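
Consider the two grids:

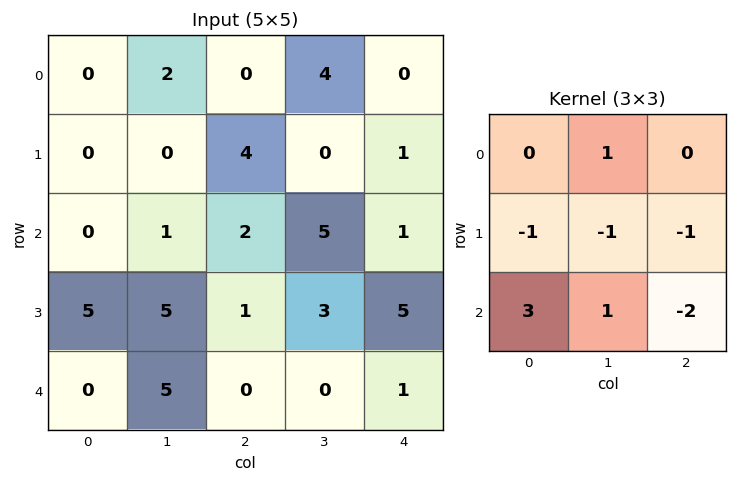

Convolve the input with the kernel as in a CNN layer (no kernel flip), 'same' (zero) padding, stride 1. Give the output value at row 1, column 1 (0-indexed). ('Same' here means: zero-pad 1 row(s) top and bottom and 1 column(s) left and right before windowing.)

The receptive field on the zero-padded input at this output position is [0 2 0 / 0 0 4 / 0 1 2]. Elementwise product with the kernel and sum: 2·1 + 0·-1 + 0·-1 + 4·-1 + 0·3 + 1·1 + 2·-2.

-5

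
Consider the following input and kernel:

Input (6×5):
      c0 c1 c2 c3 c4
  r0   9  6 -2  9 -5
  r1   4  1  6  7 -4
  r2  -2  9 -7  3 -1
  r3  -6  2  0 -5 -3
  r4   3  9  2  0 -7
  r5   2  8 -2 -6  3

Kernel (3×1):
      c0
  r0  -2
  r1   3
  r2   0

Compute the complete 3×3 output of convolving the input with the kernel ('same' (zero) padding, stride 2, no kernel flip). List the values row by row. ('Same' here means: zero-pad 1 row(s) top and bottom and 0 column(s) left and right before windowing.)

27 -6 -15
-14 -33 5
21 6 -15

Output[0,0]: The receptive field on the zero-padded input at this output position is [0 / 9 / 4]. Elementwise product with the kernel and sum: 0·-2 + 9·3.
Output[0,1]: The receptive field on the zero-padded input at this output position is [0 / -2 / 6]. Elementwise product with the kernel and sum: 0·-2 + -2·3.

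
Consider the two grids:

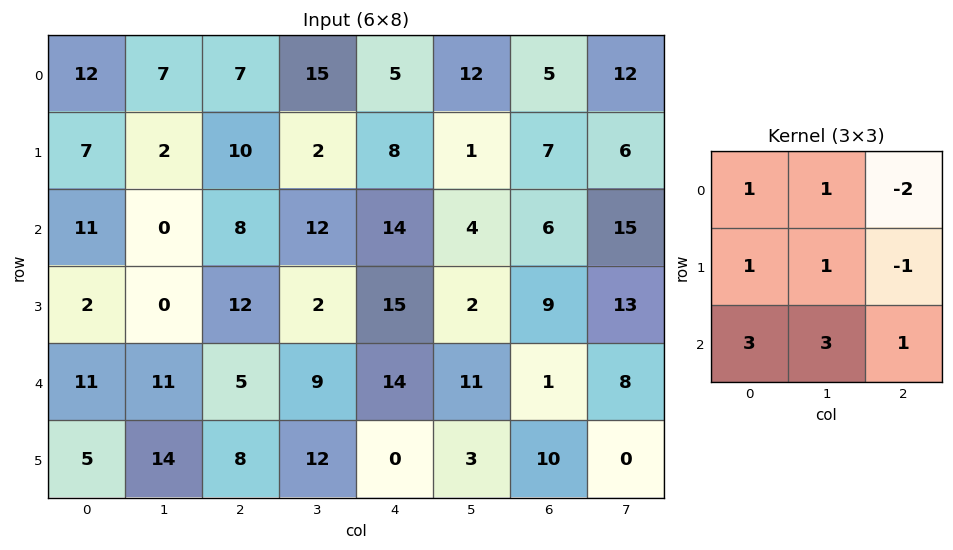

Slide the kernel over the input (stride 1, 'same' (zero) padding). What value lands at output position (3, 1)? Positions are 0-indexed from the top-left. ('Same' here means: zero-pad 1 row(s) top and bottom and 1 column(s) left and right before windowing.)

The receptive field on the zero-padded input at this output position is [11 0 8 / 2 0 12 / 11 11 5]. Elementwise product with the kernel and sum: 11·1 + 0·1 + 8·-2 + 2·1 + 0·1 + 12·-1 + 11·3 + 11·3 + 5·1.

56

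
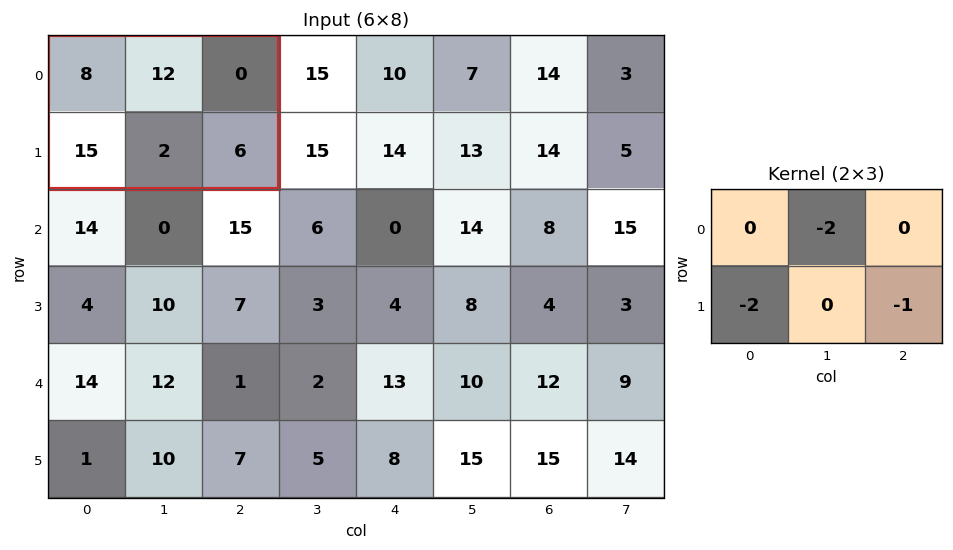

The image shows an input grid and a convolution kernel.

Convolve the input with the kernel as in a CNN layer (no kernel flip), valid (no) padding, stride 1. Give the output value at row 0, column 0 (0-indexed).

-60

The receptive field on the input at this output position is [8 12 0 / 15 2 6]. Elementwise product with the kernel and sum: 12·-2 + 15·-2 + 6·-1.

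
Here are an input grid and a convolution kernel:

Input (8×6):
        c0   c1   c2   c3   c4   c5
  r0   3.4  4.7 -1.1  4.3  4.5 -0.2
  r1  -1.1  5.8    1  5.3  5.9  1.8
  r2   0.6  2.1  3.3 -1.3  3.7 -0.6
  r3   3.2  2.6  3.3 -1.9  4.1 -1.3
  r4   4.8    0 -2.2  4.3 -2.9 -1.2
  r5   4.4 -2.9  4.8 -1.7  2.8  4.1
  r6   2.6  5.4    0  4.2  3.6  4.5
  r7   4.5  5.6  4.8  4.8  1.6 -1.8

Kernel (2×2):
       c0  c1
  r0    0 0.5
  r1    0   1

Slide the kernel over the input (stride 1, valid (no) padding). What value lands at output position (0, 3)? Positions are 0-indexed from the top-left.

8.15

The receptive field on the input at this output position is [4.3 4.5 / 5.3 5.9]. Elementwise product with the kernel and sum: 4.5·0.5 + 5.9·1.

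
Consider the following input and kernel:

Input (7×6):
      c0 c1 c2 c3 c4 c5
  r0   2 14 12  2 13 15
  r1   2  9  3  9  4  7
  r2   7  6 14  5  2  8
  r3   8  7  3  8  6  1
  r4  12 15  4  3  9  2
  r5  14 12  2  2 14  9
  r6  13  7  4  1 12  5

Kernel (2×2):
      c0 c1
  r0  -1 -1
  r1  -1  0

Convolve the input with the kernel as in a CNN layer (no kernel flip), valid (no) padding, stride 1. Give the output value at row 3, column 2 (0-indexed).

-15

The receptive field on the input at this output position is [3 8 / 4 3]. Elementwise product with the kernel and sum: 3·-1 + 8·-1 + 4·-1.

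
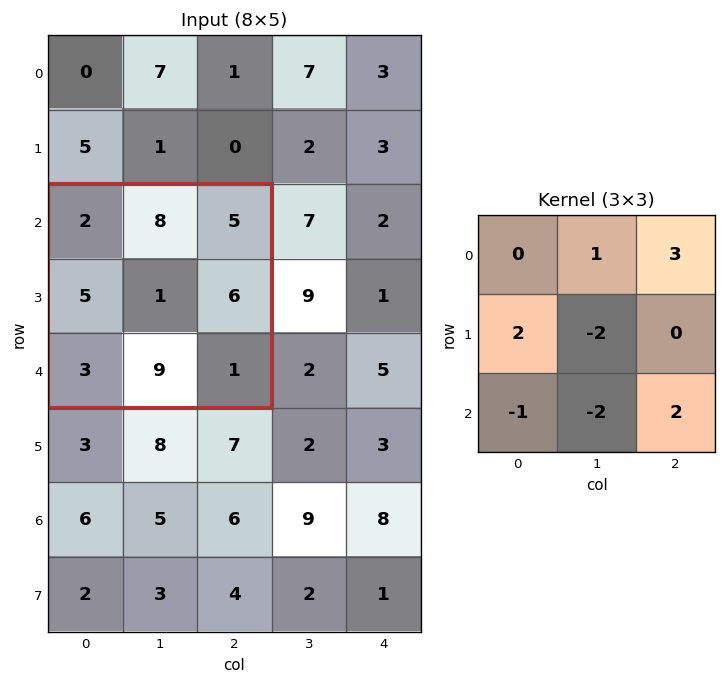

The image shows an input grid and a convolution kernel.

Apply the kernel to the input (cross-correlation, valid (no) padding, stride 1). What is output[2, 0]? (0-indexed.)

12

The receptive field on the input at this output position is [2 8 5 / 5 1 6 / 3 9 1]. Elementwise product with the kernel and sum: 8·1 + 5·3 + 5·2 + 1·-2 + 3·-1 + 9·-2 + 1·2.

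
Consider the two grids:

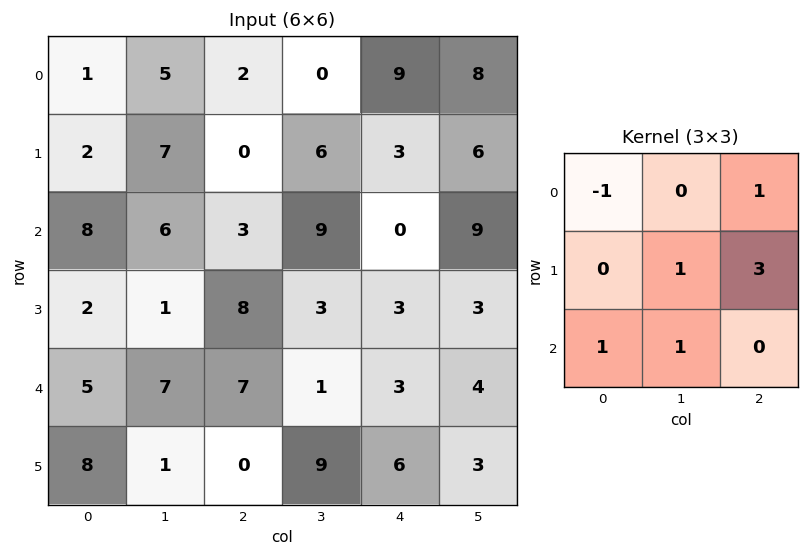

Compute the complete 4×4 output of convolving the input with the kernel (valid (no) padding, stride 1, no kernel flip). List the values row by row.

22 22 34 38
16 38 23 33
32 34 17 16
43 13 14 30

Output[0,0]: The receptive field on the input at this output position is [1 5 2 / 2 7 0 / 8 6 3]. Elementwise product with the kernel and sum: 1·-1 + 2·1 + 7·1 + 0·3 + 8·1 + 6·1.
Output[0,1]: The receptive field on the input at this output position is [5 2 0 / 7 0 6 / 6 3 9]. Elementwise product with the kernel and sum: 5·-1 + 0·1 + 0·1 + 6·3 + 6·1 + 3·1.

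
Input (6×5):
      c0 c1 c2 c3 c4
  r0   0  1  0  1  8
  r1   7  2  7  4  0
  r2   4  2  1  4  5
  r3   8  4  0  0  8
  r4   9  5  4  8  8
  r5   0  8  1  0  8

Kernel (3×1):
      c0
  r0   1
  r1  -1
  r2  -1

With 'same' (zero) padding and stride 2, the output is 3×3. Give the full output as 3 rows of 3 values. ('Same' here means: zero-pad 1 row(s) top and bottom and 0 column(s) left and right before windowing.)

Output[0,0]: The receptive field on the zero-padded input at this output position is [0 / 0 / 7]. Elementwise product with the kernel and sum: 0·1 + 0·-1 + 7·-1.

-7 -7 -8
-5 6 -13
-1 -5 -8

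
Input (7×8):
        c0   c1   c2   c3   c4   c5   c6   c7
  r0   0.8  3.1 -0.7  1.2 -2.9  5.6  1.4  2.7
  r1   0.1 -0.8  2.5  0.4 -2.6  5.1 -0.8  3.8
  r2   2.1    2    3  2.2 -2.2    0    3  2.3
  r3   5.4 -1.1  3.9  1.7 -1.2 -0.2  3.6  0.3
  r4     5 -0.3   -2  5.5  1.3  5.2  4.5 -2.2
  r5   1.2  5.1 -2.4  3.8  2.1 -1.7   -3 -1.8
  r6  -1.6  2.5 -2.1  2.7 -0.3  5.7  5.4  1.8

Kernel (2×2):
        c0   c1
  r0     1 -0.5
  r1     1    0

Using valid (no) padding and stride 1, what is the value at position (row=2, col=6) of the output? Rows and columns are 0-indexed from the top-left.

5.45

The receptive field on the input at this output position is [3 2.3 / 3.6 0.3]. Elementwise product with the kernel and sum: 3·1 + 2.3·-0.5 + 3.6·1.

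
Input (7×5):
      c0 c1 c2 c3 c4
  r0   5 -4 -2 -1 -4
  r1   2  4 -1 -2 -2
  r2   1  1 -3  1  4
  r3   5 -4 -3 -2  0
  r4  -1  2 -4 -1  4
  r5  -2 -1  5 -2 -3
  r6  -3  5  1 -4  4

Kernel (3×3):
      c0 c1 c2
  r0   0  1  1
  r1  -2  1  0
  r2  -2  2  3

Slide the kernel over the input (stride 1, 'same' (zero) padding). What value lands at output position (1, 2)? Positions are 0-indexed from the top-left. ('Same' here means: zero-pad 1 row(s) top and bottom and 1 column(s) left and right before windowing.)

The receptive field on the zero-padded input at this output position is [-4 -2 -1 / 4 -1 -2 / 1 -3 1]. Elementwise product with the kernel and sum: -2·1 + -1·1 + 4·-2 + -1·1 + 1·-2 + -3·2 + 1·3.

-17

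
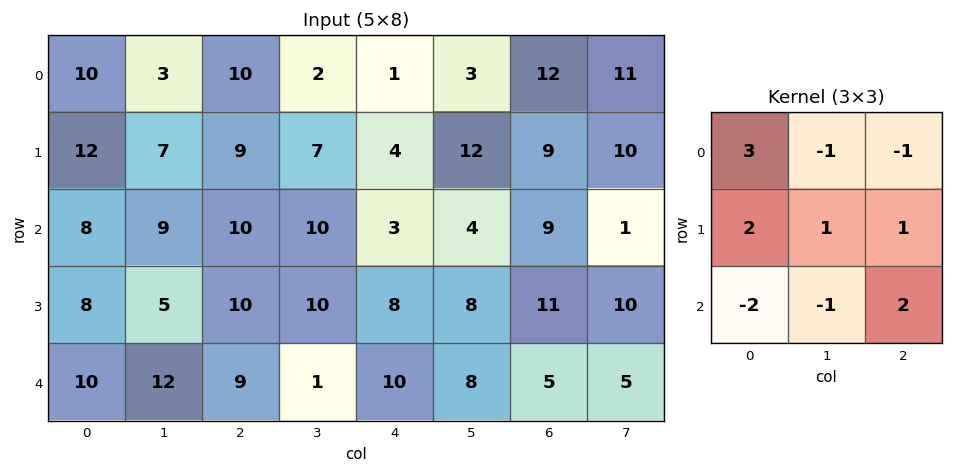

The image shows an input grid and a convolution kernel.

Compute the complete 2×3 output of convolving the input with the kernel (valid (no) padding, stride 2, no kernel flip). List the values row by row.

Output[0,0]: The receptive field on the input at this output position is [10 3 10 / 12 7 9 / 8 9 10]. Elementwise product with the kernel and sum: 10·3 + 3·-1 + 10·-1 + 12·2 + 7·1 + 9·1 + 8·-2 + 9·-1 + 10·2.

52 32 25
22 56 13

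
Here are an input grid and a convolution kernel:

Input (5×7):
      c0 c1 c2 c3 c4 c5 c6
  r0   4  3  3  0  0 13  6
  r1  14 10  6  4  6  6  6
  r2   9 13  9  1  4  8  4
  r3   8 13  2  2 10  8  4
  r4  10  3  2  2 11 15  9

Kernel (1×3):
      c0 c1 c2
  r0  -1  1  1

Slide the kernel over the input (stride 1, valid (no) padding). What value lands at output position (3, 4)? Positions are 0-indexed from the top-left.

2

The receptive field on the input at this output position is [10 8 4]. Elementwise product with the kernel and sum: 10·-1 + 8·1 + 4·1.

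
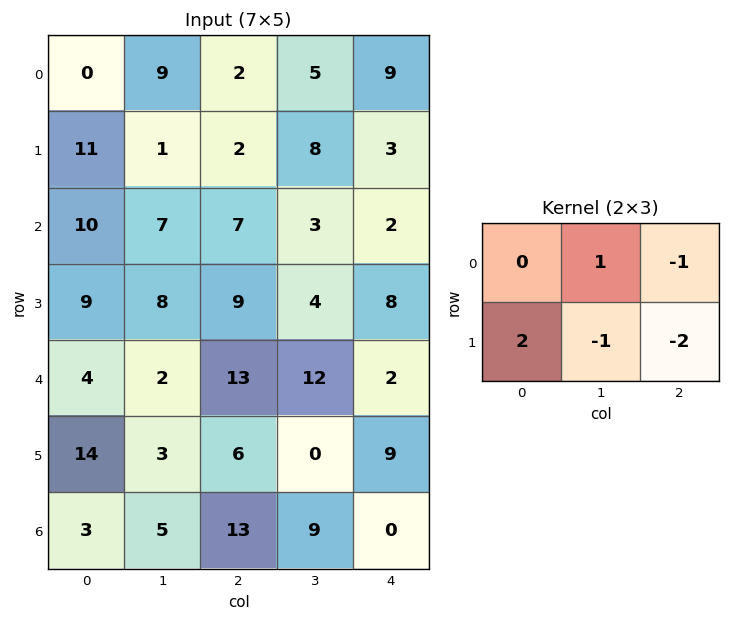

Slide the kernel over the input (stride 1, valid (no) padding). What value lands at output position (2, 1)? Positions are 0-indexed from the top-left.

The receptive field on the input at this output position is [7 7 3 / 8 9 4]. Elementwise product with the kernel and sum: 7·1 + 3·-1 + 8·2 + 9·-1 + 4·-2.

3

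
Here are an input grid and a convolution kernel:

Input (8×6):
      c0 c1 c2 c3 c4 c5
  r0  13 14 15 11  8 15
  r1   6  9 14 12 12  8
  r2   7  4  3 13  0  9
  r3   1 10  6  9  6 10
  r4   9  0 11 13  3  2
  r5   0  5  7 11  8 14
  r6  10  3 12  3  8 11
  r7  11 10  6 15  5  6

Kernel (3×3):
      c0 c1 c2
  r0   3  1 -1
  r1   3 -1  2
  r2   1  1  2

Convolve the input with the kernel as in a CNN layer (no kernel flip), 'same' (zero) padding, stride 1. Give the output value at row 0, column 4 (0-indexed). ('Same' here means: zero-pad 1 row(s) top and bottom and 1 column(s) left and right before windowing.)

The receptive field on the zero-padded input at this output position is [0 0 0 / 11 8 15 / 12 12 8]. Elementwise product with the kernel and sum: 0·3 + 0·1 + 0·-1 + 11·3 + 8·-1 + 15·2 + 12·1 + 12·1 + 8·2.

95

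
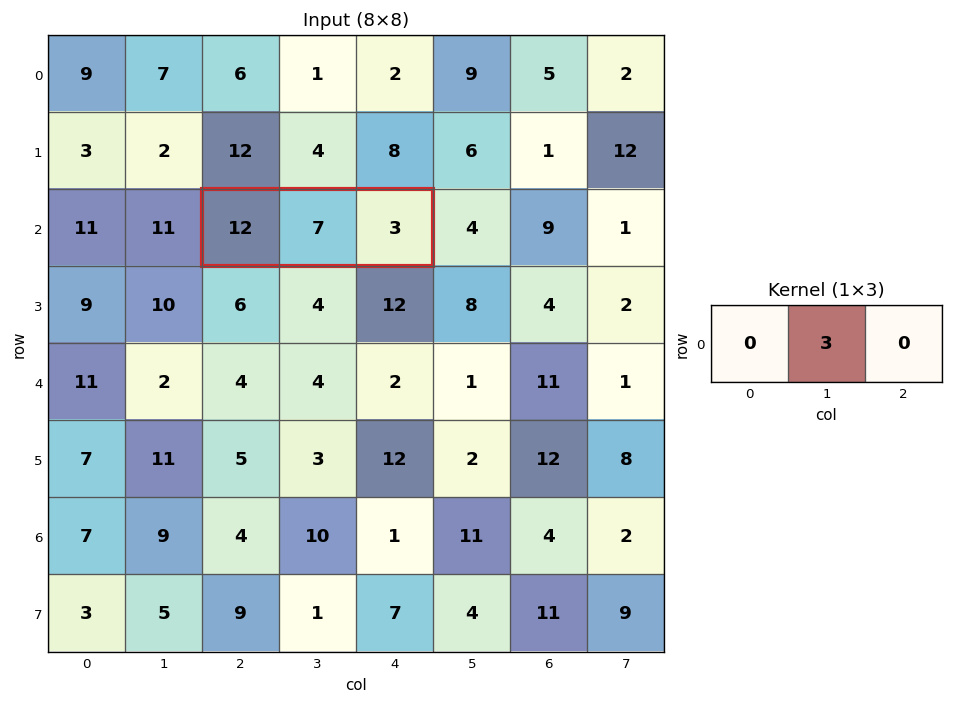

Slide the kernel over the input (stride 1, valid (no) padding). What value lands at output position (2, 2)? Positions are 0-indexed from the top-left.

21

The receptive field on the input at this output position is [12 7 3]. Elementwise product with the kernel and sum: 7·3.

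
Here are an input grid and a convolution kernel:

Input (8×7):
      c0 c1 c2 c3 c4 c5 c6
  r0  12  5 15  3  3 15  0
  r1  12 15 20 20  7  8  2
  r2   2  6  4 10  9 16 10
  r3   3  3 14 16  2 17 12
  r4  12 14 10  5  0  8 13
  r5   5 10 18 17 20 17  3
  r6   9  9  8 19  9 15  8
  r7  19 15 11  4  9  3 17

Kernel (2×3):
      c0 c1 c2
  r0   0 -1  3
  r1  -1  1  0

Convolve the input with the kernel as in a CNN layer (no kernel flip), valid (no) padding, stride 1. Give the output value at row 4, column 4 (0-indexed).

28

The receptive field on the input at this output position is [0 8 13 / 20 17 3]. Elementwise product with the kernel and sum: 8·-1 + 13·3 + 20·-1 + 17·1.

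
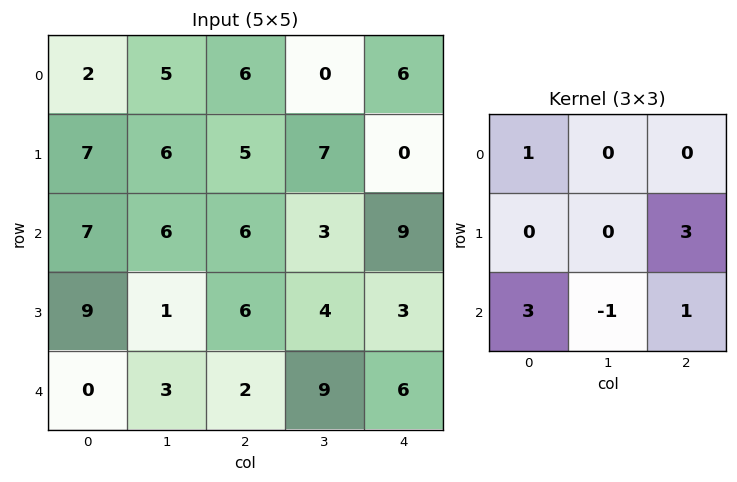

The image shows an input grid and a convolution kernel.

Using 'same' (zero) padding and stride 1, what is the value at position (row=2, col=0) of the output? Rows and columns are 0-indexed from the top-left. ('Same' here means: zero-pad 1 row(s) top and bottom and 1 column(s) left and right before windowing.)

10

The receptive field on the zero-padded input at this output position is [0 7 6 / 0 7 6 / 0 9 1]. Elementwise product with the kernel and sum: 0·1 + 6·3 + 0·3 + 9·-1 + 1·1.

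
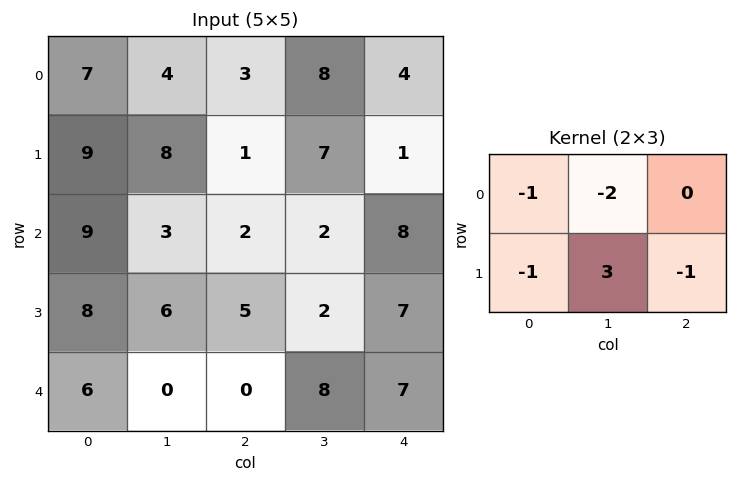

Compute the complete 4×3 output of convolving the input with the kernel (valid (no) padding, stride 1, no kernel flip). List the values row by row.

-1 -22 0
-27 -9 -19
-10 0 -12
-26 -24 8

Output[0,0]: The receptive field on the input at this output position is [7 4 3 / 9 8 1]. Elementwise product with the kernel and sum: 7·-1 + 4·-2 + 9·-1 + 8·3 + 1·-1.
Output[0,1]: The receptive field on the input at this output position is [4 3 8 / 8 1 7]. Elementwise product with the kernel and sum: 4·-1 + 3·-2 + 8·-1 + 1·3 + 7·-1.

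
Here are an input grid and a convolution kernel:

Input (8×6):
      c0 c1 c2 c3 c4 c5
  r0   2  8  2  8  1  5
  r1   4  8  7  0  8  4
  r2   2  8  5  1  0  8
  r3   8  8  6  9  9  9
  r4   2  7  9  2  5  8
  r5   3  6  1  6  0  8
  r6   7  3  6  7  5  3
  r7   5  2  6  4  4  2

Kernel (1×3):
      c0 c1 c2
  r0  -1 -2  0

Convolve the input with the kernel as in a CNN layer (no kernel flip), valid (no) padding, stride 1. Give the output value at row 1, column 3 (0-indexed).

The receptive field on the input at this output position is [0 8 4]. Elementwise product with the kernel and sum: 0·-1 + 8·-2.

-16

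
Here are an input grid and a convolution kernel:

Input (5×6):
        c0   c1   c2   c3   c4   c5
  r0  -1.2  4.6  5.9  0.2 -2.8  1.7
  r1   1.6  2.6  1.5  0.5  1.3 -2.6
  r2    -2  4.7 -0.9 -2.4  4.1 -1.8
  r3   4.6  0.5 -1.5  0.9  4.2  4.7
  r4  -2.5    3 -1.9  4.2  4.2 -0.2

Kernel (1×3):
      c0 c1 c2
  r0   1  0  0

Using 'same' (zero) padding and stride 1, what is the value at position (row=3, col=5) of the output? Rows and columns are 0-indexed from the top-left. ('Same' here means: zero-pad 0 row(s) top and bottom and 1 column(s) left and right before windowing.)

The receptive field on the zero-padded input at this output position is [4.2 4.7 0]. Elementwise product with the kernel and sum: 4.2·1.

4.2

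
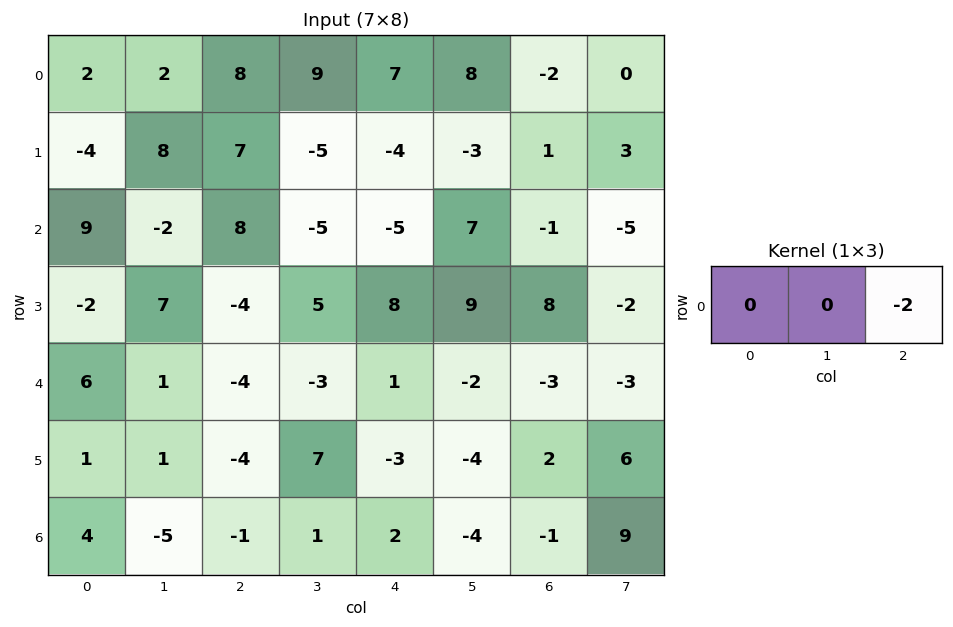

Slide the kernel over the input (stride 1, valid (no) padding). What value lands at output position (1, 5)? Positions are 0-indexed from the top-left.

The receptive field on the input at this output position is [-3 1 3]. Elementwise product with the kernel and sum: 3·-2.

-6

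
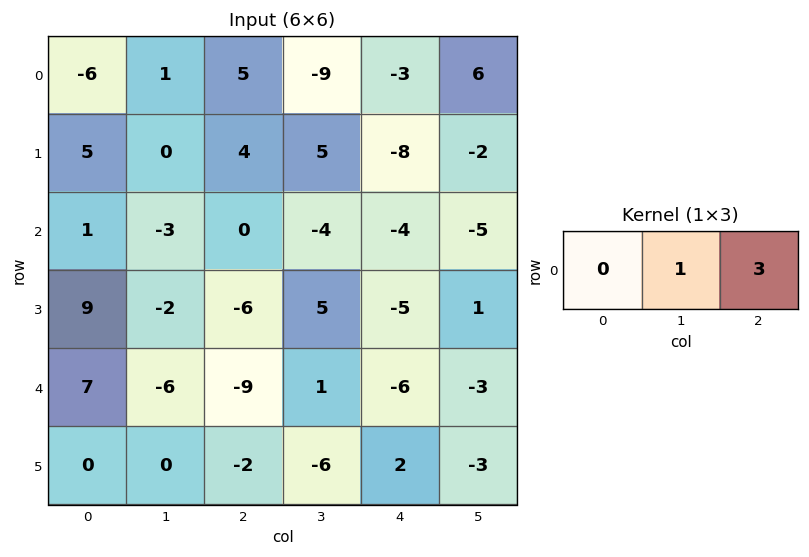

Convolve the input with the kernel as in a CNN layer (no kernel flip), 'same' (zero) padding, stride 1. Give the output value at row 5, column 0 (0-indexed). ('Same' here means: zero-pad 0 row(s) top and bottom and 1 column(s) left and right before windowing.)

The receptive field on the zero-padded input at this output position is [0 0 0]. Elementwise product with the kernel and sum: 0·1 + 0·3.

0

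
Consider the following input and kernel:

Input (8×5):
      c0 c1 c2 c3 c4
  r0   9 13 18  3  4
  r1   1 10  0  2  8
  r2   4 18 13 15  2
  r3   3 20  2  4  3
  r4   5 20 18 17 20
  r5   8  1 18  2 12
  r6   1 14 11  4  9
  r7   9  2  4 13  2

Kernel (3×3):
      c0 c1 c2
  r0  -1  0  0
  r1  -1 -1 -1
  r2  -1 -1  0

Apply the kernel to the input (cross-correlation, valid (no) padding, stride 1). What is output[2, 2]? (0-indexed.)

-57

The receptive field on the input at this output position is [13 15 2 / 2 4 3 / 18 17 20]. Elementwise product with the kernel and sum: 13·-1 + 2·-1 + 4·-1 + 3·-1 + 18·-1 + 17·-1.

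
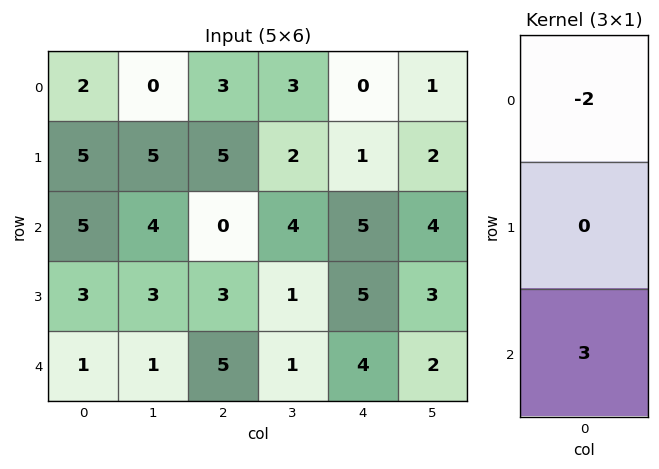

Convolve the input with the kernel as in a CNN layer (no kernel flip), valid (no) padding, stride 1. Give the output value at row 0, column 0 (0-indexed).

The receptive field on the input at this output position is [2 / 5 / 5]. Elementwise product with the kernel and sum: 2·-2 + 5·3.

11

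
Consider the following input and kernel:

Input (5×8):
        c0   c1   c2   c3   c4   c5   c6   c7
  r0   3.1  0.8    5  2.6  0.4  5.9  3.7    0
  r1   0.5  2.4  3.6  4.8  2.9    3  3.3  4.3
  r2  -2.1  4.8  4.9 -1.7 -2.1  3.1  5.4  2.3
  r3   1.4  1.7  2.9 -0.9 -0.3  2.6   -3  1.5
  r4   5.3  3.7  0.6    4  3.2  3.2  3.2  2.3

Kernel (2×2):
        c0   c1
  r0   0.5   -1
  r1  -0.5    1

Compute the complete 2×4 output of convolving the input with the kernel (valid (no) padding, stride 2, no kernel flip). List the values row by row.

2.9 2.9 -4.15 4.5
-4.85 1.8 -1.4 3.4

Output[0,0]: The receptive field on the input at this output position is [3.1 0.8 / 0.5 2.4]. Elementwise product with the kernel and sum: 3.1·0.5 + 0.8·-1 + 0.5·-0.5 + 2.4·1.
Output[0,1]: The receptive field on the input at this output position is [5 2.6 / 3.6 4.8]. Elementwise product with the kernel and sum: 5·0.5 + 2.6·-1 + 3.6·-0.5 + 4.8·1.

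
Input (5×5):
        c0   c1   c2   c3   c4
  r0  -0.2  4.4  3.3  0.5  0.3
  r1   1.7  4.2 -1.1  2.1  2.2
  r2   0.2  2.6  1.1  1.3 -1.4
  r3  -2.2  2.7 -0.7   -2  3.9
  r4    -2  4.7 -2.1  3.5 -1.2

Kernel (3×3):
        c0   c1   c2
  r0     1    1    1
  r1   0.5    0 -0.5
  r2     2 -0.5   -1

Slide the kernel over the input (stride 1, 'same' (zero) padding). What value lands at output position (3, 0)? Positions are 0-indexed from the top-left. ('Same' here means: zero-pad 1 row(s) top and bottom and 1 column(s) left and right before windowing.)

-2.25

The receptive field on the zero-padded input at this output position is [0 0.2 2.6 / 0 -2.2 2.7 / 0 -2 4.7]. Elementwise product with the kernel and sum: 0·1 + 0.2·1 + 2.6·1 + 0·0.5 + 2.7·-0.5 + 0·2 + -2·-0.5 + 4.7·-1.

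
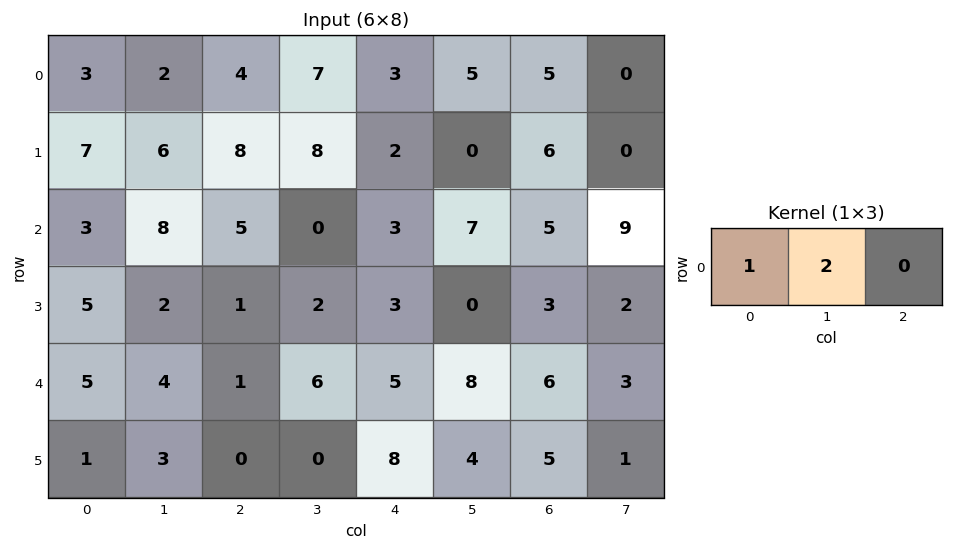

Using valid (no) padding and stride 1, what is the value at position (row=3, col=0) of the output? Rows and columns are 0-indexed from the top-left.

9

The receptive field on the input at this output position is [5 2 1]. Elementwise product with the kernel and sum: 5·1 + 2·2.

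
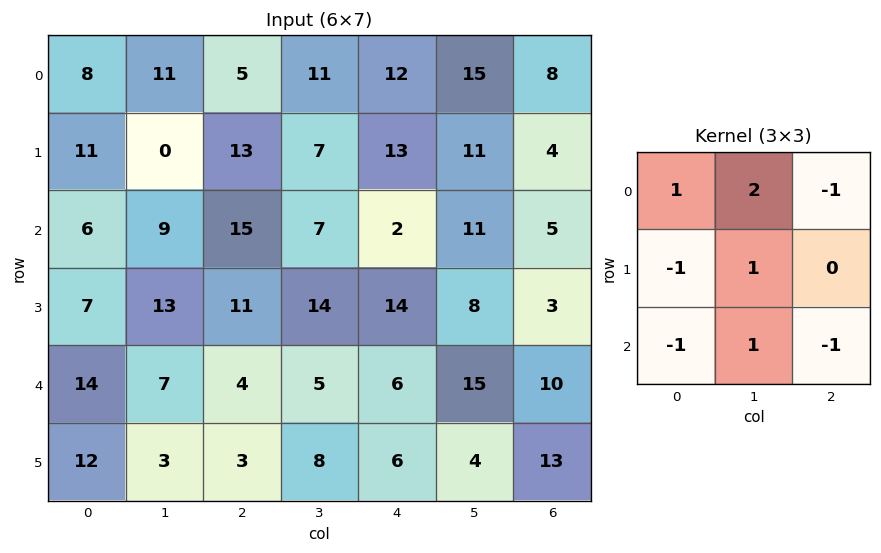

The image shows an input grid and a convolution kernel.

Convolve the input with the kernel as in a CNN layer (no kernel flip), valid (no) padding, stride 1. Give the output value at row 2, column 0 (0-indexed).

The receptive field on the input at this output position is [6 9 15 / 7 13 11 / 14 7 4]. Elementwise product with the kernel and sum: 6·1 + 9·2 + 15·-1 + 7·-1 + 13·1 + 14·-1 + 7·1 + 4·-1.

4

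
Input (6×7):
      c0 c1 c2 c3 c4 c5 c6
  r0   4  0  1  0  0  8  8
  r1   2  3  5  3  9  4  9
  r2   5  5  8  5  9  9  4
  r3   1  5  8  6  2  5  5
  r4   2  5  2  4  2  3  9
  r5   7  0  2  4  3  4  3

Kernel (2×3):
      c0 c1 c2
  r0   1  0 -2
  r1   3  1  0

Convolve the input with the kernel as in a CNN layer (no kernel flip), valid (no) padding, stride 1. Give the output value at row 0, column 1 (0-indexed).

14

The receptive field on the input at this output position is [0 1 0 / 3 5 3]. Elementwise product with the kernel and sum: 0·1 + 0·-2 + 3·3 + 5·1.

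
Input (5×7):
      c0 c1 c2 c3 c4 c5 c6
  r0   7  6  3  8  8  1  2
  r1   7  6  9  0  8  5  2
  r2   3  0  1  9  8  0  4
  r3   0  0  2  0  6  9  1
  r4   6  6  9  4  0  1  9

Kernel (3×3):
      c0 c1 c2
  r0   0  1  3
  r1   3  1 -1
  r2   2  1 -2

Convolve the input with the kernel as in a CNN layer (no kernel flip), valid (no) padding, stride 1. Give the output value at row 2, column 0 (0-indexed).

The receptive field on the input at this output position is [3 0 1 / 0 0 2 / 6 6 9]. Elementwise product with the kernel and sum: 0·1 + 1·3 + 0·3 + 0·1 + 2·-1 + 6·2 + 6·1 + 9·-2.

1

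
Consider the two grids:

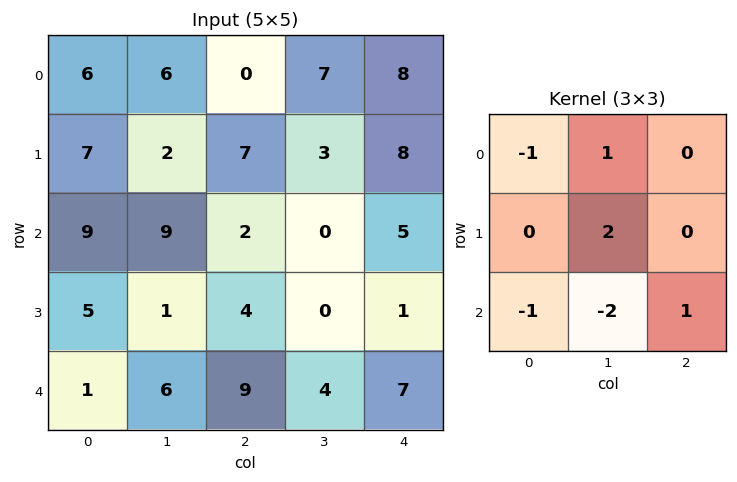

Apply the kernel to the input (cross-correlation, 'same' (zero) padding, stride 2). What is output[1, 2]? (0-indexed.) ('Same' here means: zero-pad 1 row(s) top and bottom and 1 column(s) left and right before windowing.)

13

The receptive field on the zero-padded input at this output position is [3 8 0 / 0 5 0 / 0 1 0]. Elementwise product with the kernel and sum: 3·-1 + 8·1 + 5·2 + 0·-1 + 1·-2 + 0·1.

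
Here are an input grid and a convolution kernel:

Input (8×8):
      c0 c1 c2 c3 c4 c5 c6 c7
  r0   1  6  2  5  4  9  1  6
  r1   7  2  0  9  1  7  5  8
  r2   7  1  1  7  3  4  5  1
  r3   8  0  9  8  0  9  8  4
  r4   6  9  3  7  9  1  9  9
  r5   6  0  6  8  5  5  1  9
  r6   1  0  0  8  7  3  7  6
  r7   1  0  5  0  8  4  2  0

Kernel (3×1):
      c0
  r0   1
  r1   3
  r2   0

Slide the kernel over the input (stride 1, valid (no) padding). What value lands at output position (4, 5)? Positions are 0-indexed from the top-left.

16

The receptive field on the input at this output position is [1 / 5 / 3]. Elementwise product with the kernel and sum: 1·1 + 5·3.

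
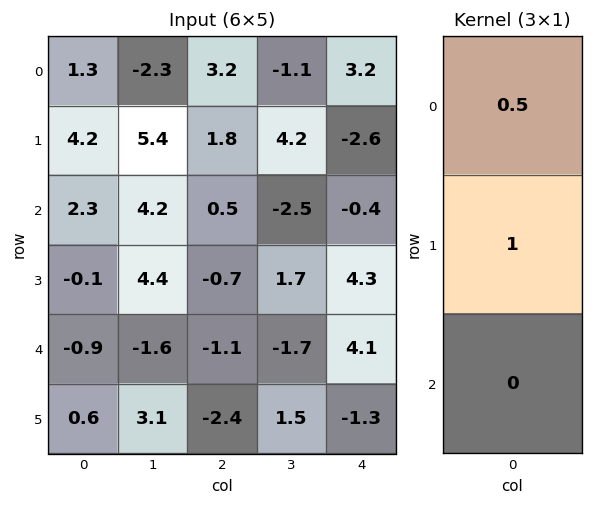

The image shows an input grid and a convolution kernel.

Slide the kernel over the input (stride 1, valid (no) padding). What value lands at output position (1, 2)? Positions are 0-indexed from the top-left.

1.4

The receptive field on the input at this output position is [1.8 / 0.5 / -0.7]. Elementwise product with the kernel and sum: 1.8·0.5 + 0.5·1.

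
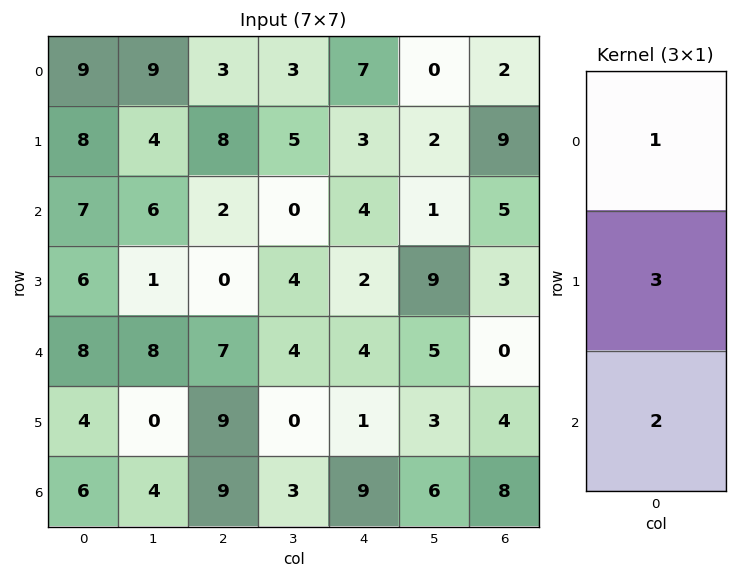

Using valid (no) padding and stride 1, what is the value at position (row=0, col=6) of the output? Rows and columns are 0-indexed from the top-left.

The receptive field on the input at this output position is [2 / 9 / 5]. Elementwise product with the kernel and sum: 2·1 + 9·3 + 5·2.

39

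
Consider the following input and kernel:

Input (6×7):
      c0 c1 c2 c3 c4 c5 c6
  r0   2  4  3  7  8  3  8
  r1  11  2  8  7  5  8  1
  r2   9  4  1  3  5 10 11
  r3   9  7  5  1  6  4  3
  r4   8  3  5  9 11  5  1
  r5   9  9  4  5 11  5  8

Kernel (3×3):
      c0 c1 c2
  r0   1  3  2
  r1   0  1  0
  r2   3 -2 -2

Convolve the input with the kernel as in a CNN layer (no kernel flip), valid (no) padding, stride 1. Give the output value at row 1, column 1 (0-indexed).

50

The receptive field on the input at this output position is [2 8 7 / 4 1 3 / 7 5 1]. Elementwise product with the kernel and sum: 2·1 + 8·3 + 7·2 + 1·1 + 7·3 + 5·-2 + 1·-2.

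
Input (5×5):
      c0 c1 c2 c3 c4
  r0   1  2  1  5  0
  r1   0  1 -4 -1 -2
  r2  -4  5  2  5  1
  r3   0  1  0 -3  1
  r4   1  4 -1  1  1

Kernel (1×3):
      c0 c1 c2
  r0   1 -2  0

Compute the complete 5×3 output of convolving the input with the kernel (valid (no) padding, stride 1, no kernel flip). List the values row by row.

-3 0 -9
-2 9 -2
-14 1 -8
-2 1 6
-7 6 -3

Output[0,0]: The receptive field on the input at this output position is [1 2 1]. Elementwise product with the kernel and sum: 1·1 + 2·-2.
Output[0,1]: The receptive field on the input at this output position is [2 1 5]. Elementwise product with the kernel and sum: 2·1 + 1·-2.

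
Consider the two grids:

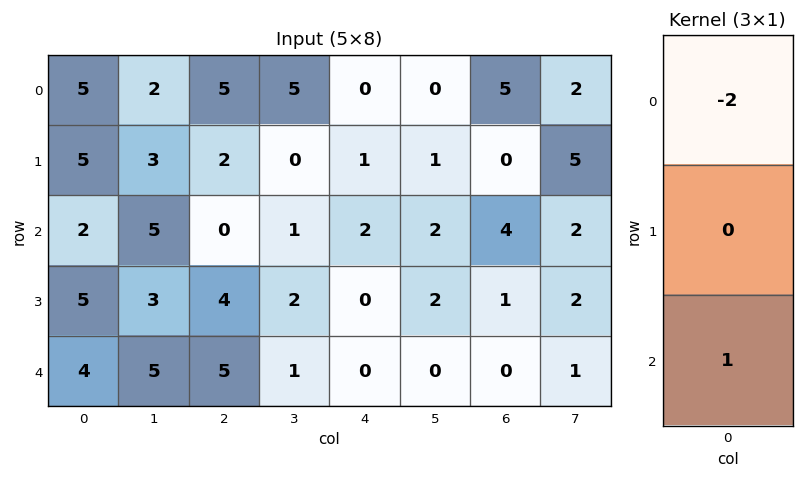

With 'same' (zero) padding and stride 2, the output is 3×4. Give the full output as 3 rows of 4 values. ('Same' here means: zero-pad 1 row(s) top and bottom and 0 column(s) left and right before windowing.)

5 2 1 0
-5 0 -2 1
-10 -8 0 -2

Output[0,0]: The receptive field on the zero-padded input at this output position is [0 / 5 / 5]. Elementwise product with the kernel and sum: 0·-2 + 5·1.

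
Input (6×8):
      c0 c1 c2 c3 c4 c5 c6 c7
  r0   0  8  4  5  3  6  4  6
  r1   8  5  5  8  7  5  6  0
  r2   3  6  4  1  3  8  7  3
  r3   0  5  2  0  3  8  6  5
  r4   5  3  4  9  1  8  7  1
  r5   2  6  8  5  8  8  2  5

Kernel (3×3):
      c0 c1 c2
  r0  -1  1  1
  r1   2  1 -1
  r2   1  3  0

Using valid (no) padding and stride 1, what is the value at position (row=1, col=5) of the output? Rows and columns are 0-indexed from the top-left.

47

The receptive field on the input at this output position is [5 6 0 / 8 7 3 / 8 6 5]. Elementwise product with the kernel and sum: 5·-1 + 6·1 + 0·1 + 8·2 + 7·1 + 3·-1 + 8·1 + 6·3.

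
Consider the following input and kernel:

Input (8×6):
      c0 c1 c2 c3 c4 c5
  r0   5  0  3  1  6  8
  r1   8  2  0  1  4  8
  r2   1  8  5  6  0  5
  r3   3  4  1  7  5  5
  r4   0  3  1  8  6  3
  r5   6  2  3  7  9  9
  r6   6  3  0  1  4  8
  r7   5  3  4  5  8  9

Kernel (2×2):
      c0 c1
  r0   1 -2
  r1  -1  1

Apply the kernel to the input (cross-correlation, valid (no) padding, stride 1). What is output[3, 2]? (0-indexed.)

The receptive field on the input at this output position is [1 7 / 1 8]. Elementwise product with the kernel and sum: 1·1 + 7·-2 + 1·-1 + 8·1.

-6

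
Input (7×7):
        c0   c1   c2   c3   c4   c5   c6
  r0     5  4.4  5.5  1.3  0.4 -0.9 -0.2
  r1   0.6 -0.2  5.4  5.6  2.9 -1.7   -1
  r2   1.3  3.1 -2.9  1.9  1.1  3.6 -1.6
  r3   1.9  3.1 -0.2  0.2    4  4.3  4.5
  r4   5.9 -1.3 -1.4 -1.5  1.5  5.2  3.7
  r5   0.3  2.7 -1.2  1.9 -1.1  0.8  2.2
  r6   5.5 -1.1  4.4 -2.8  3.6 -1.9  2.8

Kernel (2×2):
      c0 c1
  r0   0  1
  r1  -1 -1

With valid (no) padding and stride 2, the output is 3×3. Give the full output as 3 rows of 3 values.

Output[0,0]: The receptive field on the input at this output position is [5 4.4 / 0.6 -0.2]. Elementwise product with the kernel and sum: 4.4·1 + 0.6·-1 + -0.2·-1.
Output[0,1]: The receptive field on the input at this output position is [5.5 1.3 / 5.4 5.6]. Elementwise product with the kernel and sum: 1.3·1 + 5.4·-1 + 5.6·-1.

4 -9.7 -2.1
-1.9 1.9 -4.7
-4.3 -2.2 5.5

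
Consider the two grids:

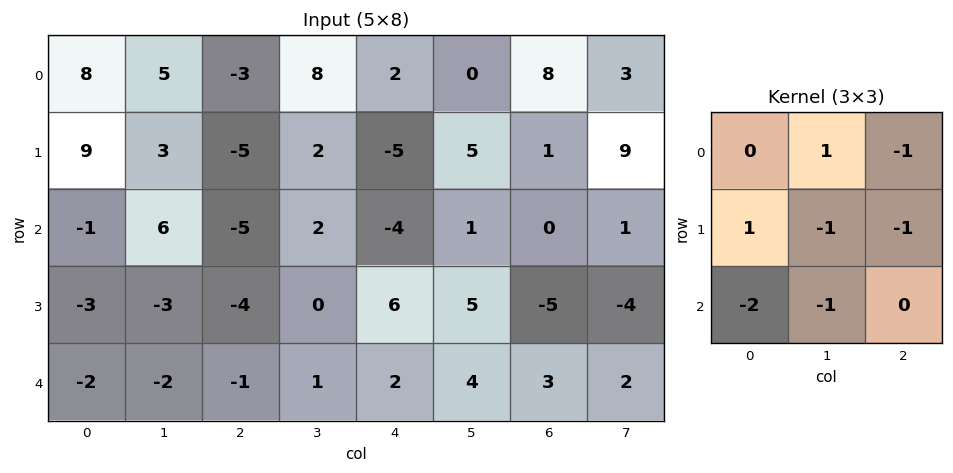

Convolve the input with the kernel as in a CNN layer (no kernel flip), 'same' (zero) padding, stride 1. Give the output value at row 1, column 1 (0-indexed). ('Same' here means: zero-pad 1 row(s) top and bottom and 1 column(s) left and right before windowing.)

15

The receptive field on the zero-padded input at this output position is [8 5 -3 / 9 3 -5 / -1 6 -5]. Elementwise product with the kernel and sum: 5·1 + -3·-1 + 9·1 + 3·-1 + -5·-1 + -1·-2 + 6·-1.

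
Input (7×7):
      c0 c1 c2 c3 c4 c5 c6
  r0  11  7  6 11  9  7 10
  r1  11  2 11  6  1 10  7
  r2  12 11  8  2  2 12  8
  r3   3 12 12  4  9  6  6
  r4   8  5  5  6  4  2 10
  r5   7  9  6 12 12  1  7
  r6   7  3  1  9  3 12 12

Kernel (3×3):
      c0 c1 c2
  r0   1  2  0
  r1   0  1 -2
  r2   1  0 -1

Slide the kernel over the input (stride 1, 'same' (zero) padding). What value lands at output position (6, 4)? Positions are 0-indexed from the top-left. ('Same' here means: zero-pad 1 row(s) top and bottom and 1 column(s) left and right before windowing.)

The receptive field on the zero-padded input at this output position is [12 12 1 / 9 3 12 / 0 0 0]. Elementwise product with the kernel and sum: 12·1 + 12·2 + 3·1 + 12·-2 + 0·1 + 0·-1.

15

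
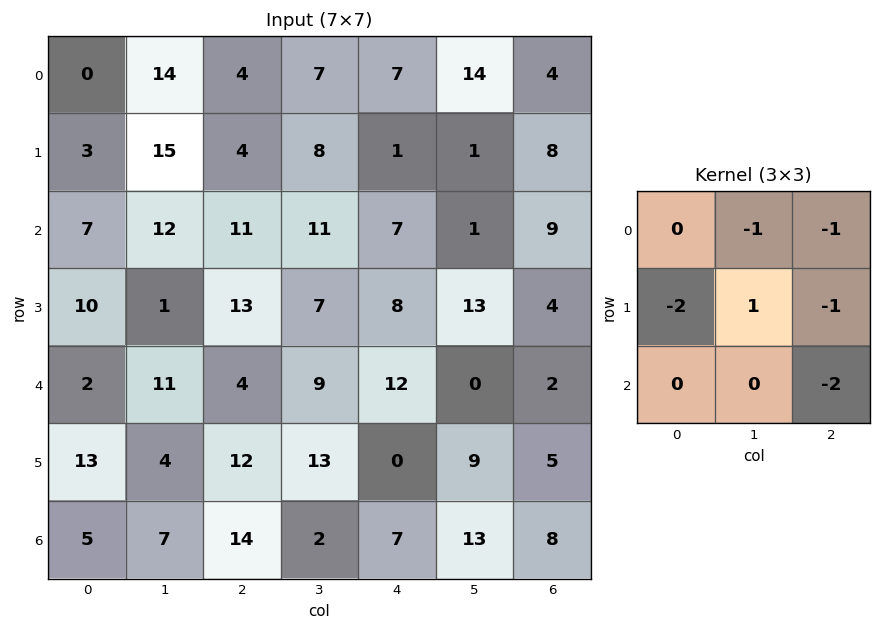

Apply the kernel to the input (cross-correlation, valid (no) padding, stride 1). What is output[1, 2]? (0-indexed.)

The receptive field on the input at this output position is [4 8 1 / 11 11 7 / 13 7 8]. Elementwise product with the kernel and sum: 8·-1 + 1·-1 + 11·-2 + 11·1 + 7·-1 + 8·-2.

-43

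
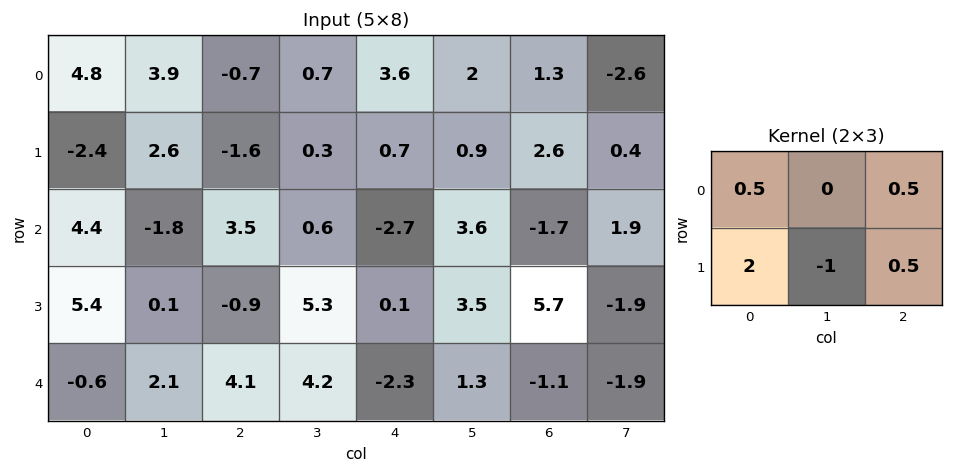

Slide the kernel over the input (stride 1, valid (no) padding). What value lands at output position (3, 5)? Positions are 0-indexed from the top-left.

3.55

The receptive field on the input at this output position is [3.5 5.7 -1.9 / 1.3 -1.1 -1.9]. Elementwise product with the kernel and sum: 3.5·0.5 + -1.9·0.5 + 1.3·2 + -1.1·-1 + -1.9·0.5.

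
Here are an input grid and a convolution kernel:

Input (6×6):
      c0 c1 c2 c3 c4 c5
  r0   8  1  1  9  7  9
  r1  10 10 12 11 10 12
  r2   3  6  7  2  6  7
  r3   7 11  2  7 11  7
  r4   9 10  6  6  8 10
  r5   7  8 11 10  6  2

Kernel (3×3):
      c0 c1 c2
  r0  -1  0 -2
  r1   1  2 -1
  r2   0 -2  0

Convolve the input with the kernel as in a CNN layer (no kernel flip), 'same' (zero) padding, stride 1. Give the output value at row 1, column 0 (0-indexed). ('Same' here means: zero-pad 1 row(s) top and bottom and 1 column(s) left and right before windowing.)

2

The receptive field on the zero-padded input at this output position is [0 8 1 / 0 10 10 / 0 3 6]. Elementwise product with the kernel and sum: 0·-1 + 1·-2 + 0·1 + 10·2 + 10·-1 + 3·-2.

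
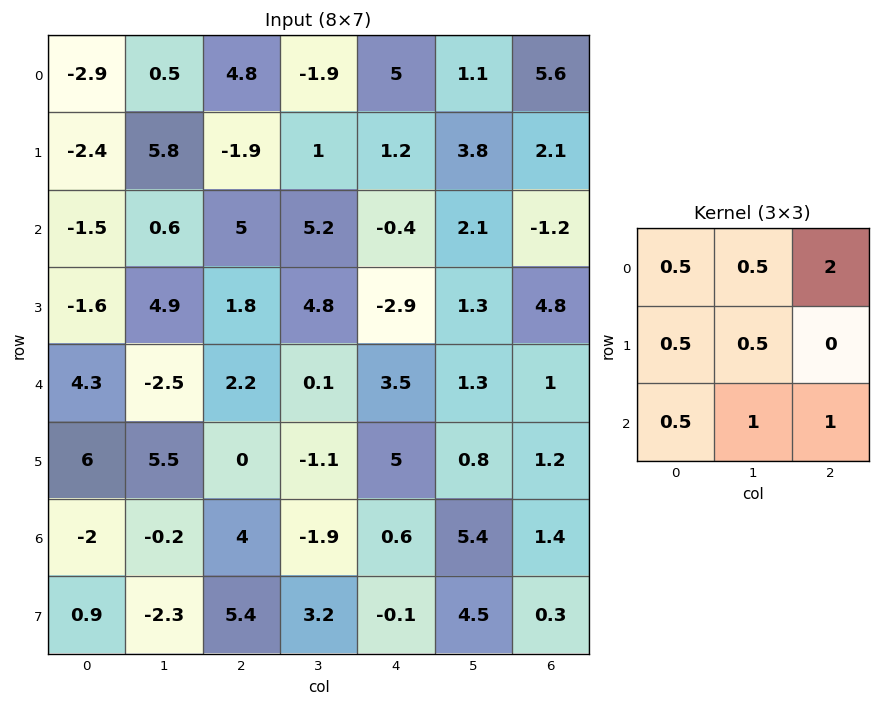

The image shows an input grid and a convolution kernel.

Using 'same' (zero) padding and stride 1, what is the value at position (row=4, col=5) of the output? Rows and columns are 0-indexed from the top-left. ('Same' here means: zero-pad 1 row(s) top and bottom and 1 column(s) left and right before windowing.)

The receptive field on the zero-padded input at this output position is [-2.9 1.3 4.8 / 3.5 1.3 1 / 5 0.8 1.2]. Elementwise product with the kernel and sum: -2.9·0.5 + 1.3·0.5 + 4.8·2 + 3.5·0.5 + 1.3·0.5 + 5·0.5 + 0.8·1 + 1.2·1.

15.7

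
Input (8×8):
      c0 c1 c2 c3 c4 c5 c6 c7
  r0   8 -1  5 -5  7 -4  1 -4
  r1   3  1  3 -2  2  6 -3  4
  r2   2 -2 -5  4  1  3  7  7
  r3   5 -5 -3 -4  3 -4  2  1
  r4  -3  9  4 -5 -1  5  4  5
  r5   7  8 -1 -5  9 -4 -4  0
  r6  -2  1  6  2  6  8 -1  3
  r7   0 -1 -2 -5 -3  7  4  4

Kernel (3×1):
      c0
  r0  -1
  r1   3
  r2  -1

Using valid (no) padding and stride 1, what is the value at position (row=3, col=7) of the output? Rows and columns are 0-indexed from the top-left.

14

The receptive field on the input at this output position is [1 / 5 / 0]. Elementwise product with the kernel and sum: 1·-1 + 5·3 + 0·-1.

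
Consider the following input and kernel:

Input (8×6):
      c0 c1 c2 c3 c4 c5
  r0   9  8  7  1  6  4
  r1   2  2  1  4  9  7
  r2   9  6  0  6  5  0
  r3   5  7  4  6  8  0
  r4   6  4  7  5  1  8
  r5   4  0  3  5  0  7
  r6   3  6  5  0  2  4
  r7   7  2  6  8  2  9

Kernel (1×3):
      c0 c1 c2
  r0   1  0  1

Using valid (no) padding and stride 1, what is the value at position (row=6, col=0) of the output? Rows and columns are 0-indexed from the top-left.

The receptive field on the input at this output position is [3 6 5]. Elementwise product with the kernel and sum: 3·1 + 5·1.

8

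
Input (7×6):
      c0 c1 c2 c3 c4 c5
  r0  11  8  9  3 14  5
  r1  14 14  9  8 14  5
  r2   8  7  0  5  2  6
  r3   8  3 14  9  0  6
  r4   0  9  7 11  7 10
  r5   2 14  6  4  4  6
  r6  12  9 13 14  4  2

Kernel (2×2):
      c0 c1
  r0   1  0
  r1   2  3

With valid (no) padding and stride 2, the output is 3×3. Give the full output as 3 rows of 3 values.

Output[0,0]: The receptive field on the input at this output position is [11 8 / 14 14]. Elementwise product with the kernel and sum: 11·1 + 14·2 + 14·3.
Output[0,1]: The receptive field on the input at this output position is [9 3 / 9 8]. Elementwise product with the kernel and sum: 9·1 + 9·2 + 8·3.

81 51 57
33 55 20
46 31 33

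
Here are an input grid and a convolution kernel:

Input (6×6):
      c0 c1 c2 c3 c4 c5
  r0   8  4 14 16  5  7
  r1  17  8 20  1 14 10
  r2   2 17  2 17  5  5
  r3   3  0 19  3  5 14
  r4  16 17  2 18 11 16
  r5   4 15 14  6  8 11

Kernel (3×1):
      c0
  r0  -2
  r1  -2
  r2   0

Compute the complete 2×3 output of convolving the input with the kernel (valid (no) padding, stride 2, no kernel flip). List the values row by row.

-50 -68 -38
-10 -42 -20

Output[0,0]: The receptive field on the input at this output position is [8 / 17 / 2]. Elementwise product with the kernel and sum: 8·-2 + 17·-2.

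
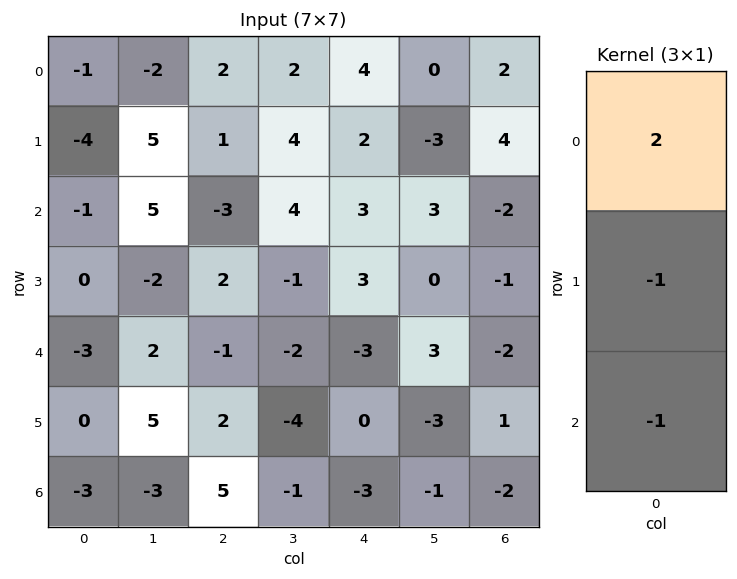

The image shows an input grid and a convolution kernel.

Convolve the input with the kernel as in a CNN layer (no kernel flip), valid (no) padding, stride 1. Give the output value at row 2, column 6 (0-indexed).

-1

The receptive field on the input at this output position is [-2 / -1 / -2]. Elementwise product with the kernel and sum: -2·2 + -1·-1 + -2·-1.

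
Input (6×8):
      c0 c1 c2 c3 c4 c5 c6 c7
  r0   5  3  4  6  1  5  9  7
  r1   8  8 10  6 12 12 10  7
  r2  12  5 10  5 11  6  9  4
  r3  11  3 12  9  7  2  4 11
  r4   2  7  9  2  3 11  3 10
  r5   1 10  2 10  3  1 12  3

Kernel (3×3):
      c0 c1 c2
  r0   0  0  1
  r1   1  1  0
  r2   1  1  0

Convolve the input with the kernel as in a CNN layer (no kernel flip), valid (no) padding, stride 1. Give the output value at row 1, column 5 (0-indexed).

28

The receptive field on the input at this output position is [12 10 7 / 6 9 4 / 2 4 11]. Elementwise product with the kernel and sum: 7·1 + 6·1 + 9·1 + 2·1 + 4·1.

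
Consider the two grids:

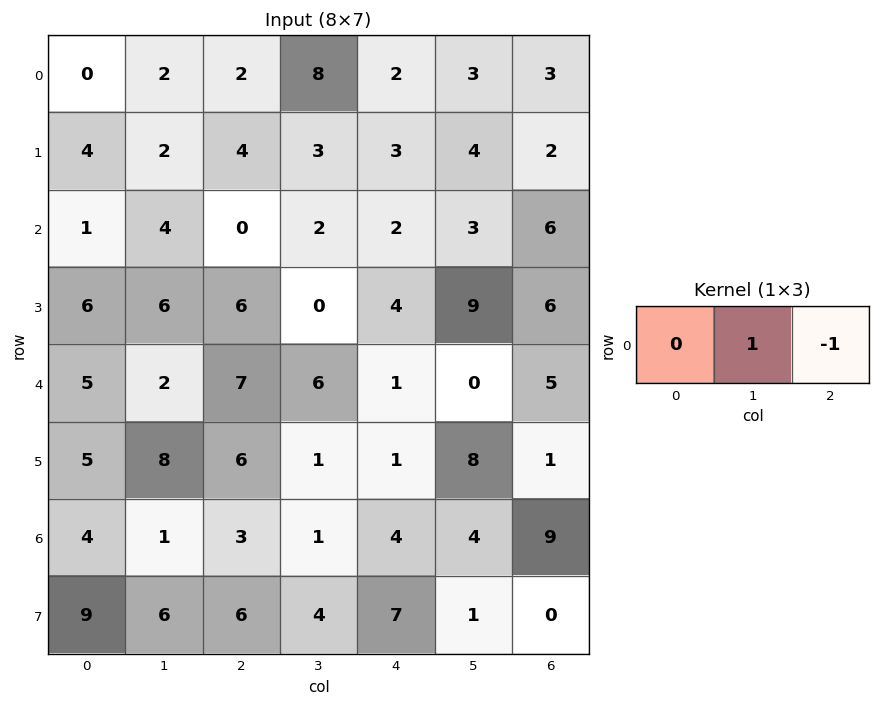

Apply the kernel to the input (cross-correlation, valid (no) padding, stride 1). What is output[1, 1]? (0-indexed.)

1

The receptive field on the input at this output position is [2 4 3]. Elementwise product with the kernel and sum: 4·1 + 3·-1.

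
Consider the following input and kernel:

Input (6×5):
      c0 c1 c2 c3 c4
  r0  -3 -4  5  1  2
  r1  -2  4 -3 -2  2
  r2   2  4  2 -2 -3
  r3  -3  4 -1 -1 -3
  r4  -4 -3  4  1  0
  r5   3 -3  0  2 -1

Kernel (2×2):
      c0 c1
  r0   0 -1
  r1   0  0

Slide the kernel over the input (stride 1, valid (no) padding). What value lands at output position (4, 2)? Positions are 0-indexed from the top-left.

The receptive field on the input at this output position is [4 1 / 0 2]. Elementwise product with the kernel and sum: 1·-1.

-1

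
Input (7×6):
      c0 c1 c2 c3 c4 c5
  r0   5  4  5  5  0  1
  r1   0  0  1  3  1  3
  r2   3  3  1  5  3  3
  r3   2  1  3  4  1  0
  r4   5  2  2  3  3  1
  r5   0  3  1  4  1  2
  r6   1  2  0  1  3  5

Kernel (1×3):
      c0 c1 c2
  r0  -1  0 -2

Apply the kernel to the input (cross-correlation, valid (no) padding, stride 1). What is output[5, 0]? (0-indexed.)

The receptive field on the input at this output position is [0 3 1]. Elementwise product with the kernel and sum: 0·-1 + 1·-2.

-2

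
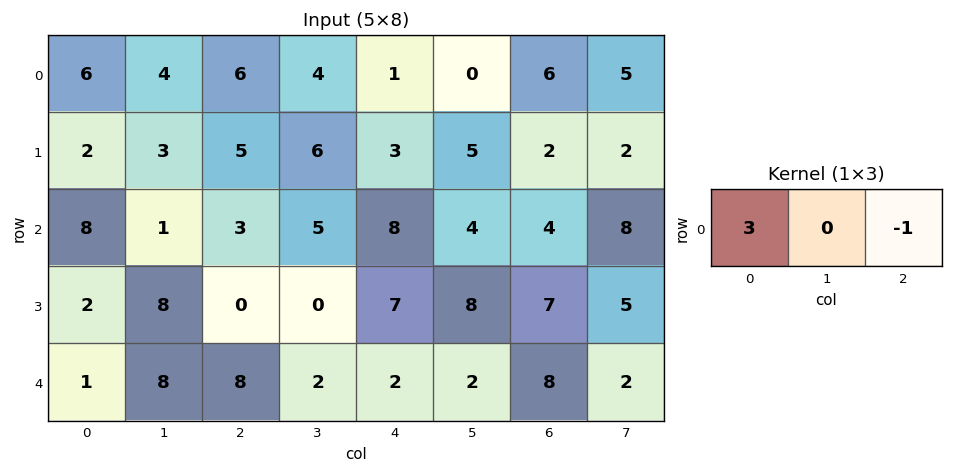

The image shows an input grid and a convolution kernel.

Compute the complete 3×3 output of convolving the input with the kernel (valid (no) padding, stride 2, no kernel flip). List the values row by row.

Output[0,0]: The receptive field on the input at this output position is [6 4 6]. Elementwise product with the kernel and sum: 6·3 + 6·-1.

12 17 -3
21 1 20
-5 22 -2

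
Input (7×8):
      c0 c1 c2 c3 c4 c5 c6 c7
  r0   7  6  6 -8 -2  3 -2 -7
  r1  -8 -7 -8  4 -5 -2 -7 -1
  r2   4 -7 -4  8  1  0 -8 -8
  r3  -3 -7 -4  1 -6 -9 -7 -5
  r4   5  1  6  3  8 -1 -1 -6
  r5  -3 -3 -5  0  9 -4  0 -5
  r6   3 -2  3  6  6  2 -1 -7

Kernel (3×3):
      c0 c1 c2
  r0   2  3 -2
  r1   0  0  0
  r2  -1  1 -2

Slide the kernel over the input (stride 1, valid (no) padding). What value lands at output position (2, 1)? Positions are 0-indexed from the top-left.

-43

The receptive field on the input at this output position is [-7 -4 8 / -7 -4 1 / 1 6 3]. Elementwise product with the kernel and sum: -7·2 + -4·3 + 8·-2 + 1·-1 + 6·1 + 3·-2.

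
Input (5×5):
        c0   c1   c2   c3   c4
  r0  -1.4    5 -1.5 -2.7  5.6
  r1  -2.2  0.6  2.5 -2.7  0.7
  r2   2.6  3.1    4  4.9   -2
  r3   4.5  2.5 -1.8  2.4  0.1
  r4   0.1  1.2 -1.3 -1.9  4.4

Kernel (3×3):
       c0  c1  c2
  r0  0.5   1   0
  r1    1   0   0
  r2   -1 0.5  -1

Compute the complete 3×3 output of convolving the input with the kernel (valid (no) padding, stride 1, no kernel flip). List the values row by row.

-2.95 -4.4 -0.5
0.65 0.1 5.45
10.7 8.1 1.05

Output[0,0]: The receptive field on the input at this output position is [-1.4 5 -1.5 / -2.2 0.6 2.5 / 2.6 3.1 4]. Elementwise product with the kernel and sum: -1.4·0.5 + 5·1 + -2.2·1 + 2.6·-1 + 3.1·0.5 + 4·-1.
Output[0,1]: The receptive field on the input at this output position is [5 -1.5 -2.7 / 0.6 2.5 -2.7 / 3.1 4 4.9]. Elementwise product with the kernel and sum: 5·0.5 + -1.5·1 + 0.6·1 + 3.1·-1 + 4·0.5 + 4.9·-1.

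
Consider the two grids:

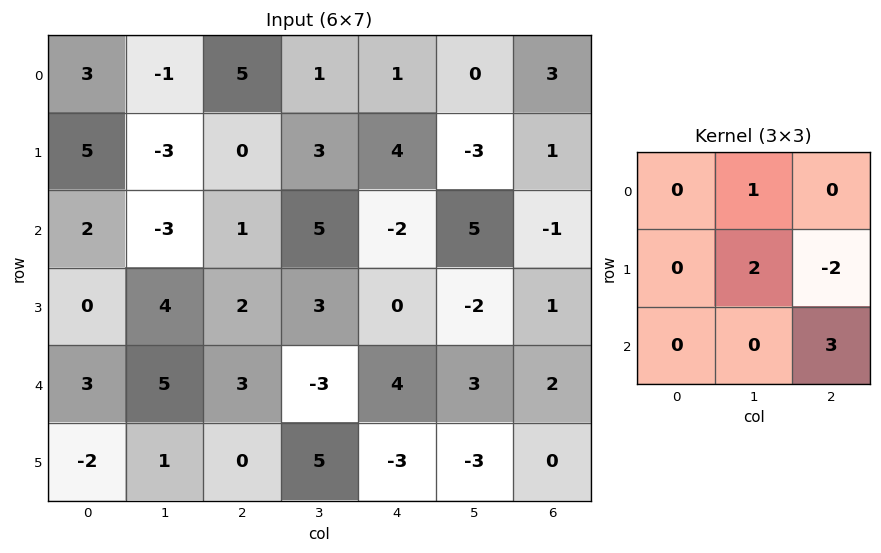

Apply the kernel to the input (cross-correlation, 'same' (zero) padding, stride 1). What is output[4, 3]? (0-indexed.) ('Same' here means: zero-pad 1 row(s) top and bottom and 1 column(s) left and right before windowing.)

-20

The receptive field on the zero-padded input at this output position is [2 3 0 / 3 -3 4 / 0 5 -3]. Elementwise product with the kernel and sum: 3·1 + -3·2 + 4·-2 + -3·3.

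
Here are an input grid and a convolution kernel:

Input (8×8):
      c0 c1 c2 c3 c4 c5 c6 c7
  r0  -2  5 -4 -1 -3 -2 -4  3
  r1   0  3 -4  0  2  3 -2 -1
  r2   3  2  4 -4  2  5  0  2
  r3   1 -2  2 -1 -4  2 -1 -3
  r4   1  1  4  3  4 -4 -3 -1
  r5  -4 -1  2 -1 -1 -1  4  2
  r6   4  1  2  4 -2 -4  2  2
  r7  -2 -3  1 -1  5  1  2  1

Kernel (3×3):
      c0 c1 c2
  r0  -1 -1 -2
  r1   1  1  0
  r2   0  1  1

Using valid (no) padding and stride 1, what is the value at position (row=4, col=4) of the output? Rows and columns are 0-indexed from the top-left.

2

The receptive field on the input at this output position is [4 -4 -3 / -1 -1 4 / -2 -4 2]. Elementwise product with the kernel and sum: 4·-1 + -4·-1 + -3·-2 + -1·1 + -1·1 + -4·1 + 2·1.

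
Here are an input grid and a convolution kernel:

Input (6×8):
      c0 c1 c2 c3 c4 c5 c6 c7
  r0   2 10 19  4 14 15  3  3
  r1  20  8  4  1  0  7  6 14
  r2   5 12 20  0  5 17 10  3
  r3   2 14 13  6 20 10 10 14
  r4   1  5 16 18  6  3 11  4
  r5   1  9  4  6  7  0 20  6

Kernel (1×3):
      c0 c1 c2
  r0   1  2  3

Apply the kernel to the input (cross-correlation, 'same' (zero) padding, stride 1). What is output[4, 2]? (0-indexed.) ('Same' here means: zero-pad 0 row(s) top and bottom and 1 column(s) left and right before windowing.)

91

The receptive field on the zero-padded input at this output position is [5 16 18]. Elementwise product with the kernel and sum: 5·1 + 16·2 + 18·3.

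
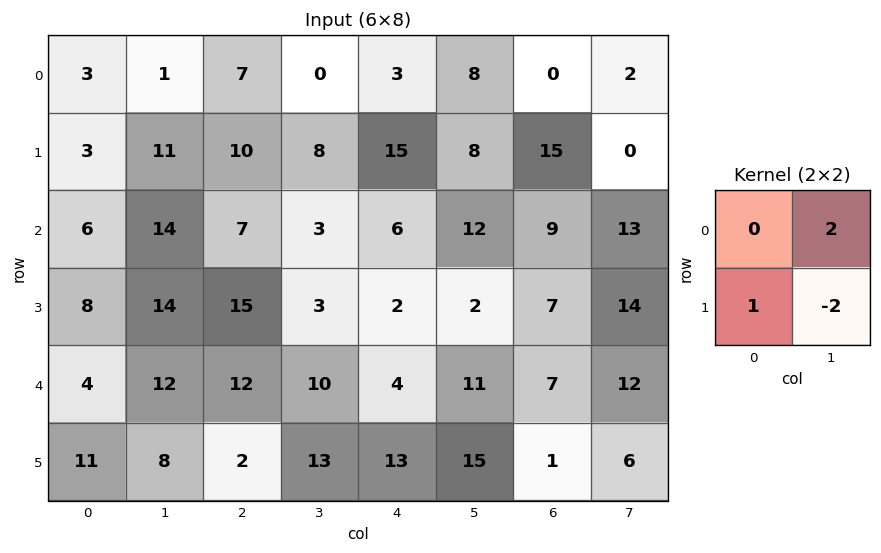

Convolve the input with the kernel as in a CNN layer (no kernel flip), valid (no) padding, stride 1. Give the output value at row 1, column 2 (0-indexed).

17

The receptive field on the input at this output position is [10 8 / 7 3]. Elementwise product with the kernel and sum: 8·2 + 7·1 + 3·-2.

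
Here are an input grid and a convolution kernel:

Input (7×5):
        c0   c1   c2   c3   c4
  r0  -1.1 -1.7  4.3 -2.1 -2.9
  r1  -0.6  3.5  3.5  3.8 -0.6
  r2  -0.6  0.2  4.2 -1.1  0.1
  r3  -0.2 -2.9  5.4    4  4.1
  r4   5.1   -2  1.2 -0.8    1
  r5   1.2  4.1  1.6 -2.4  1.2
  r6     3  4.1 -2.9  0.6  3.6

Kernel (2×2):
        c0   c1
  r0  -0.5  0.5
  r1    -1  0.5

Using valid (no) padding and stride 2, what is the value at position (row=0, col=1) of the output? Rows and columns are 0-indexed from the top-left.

The receptive field on the input at this output position is [4.3 -2.1 / 3.5 3.8]. Elementwise product with the kernel and sum: 4.3·-0.5 + -2.1·0.5 + 3.5·-1 + 3.8·0.5.

-4.8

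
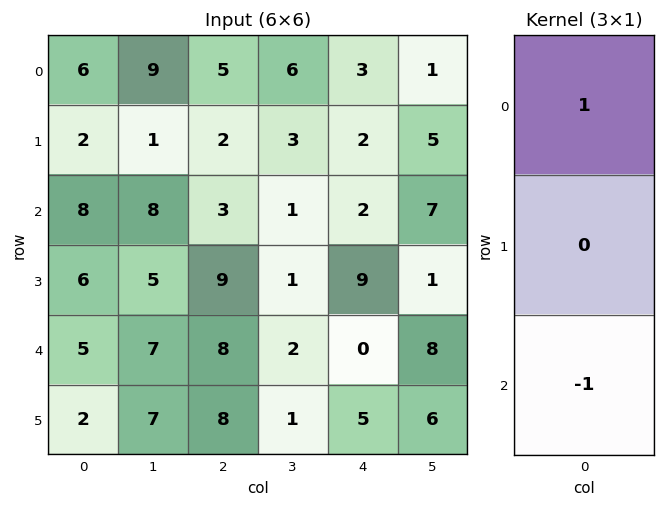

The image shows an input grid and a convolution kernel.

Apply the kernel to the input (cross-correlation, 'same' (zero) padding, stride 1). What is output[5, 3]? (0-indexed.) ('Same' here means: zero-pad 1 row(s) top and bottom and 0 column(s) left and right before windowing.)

2

The receptive field on the zero-padded input at this output position is [2 / 1 / 0]. Elementwise product with the kernel and sum: 2·1 + 0·-1.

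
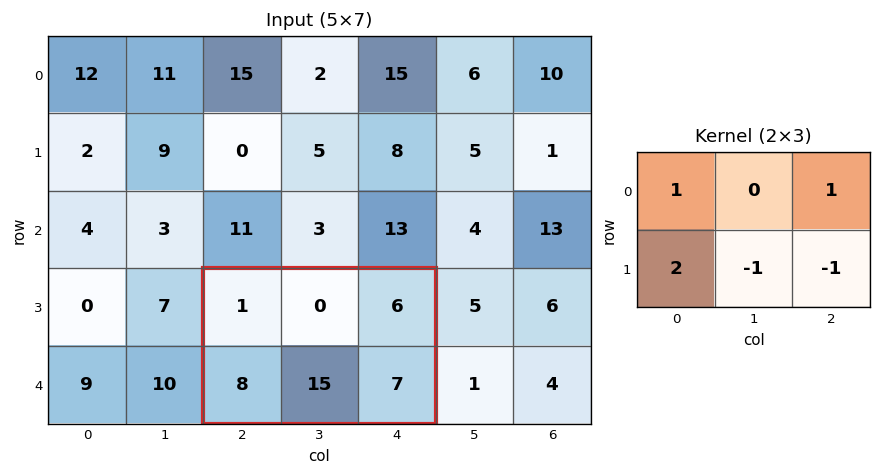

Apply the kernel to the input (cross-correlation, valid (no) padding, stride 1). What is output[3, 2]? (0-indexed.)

1

The receptive field on the input at this output position is [1 0 6 / 8 15 7]. Elementwise product with the kernel and sum: 1·1 + 6·1 + 8·2 + 15·-1 + 7·-1.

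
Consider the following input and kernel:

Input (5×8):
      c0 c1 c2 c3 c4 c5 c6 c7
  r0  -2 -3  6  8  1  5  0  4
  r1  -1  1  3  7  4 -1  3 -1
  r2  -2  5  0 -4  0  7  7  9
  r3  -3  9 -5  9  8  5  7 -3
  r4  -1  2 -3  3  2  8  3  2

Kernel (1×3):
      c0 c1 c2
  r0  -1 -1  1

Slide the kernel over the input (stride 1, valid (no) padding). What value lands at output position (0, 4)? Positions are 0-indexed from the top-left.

The receptive field on the input at this output position is [1 5 0]. Elementwise product with the kernel and sum: 1·-1 + 5·-1 + 0·1.

-6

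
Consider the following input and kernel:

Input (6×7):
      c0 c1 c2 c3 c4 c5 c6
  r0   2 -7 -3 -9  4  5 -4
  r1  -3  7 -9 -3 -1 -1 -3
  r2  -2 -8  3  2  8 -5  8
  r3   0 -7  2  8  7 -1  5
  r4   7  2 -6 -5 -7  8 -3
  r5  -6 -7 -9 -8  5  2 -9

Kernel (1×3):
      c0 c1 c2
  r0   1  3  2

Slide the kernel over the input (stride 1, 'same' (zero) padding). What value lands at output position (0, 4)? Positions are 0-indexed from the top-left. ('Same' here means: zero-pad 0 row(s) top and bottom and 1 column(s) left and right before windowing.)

13

The receptive field on the zero-padded input at this output position is [-9 4 5]. Elementwise product with the kernel and sum: -9·1 + 4·3 + 5·2.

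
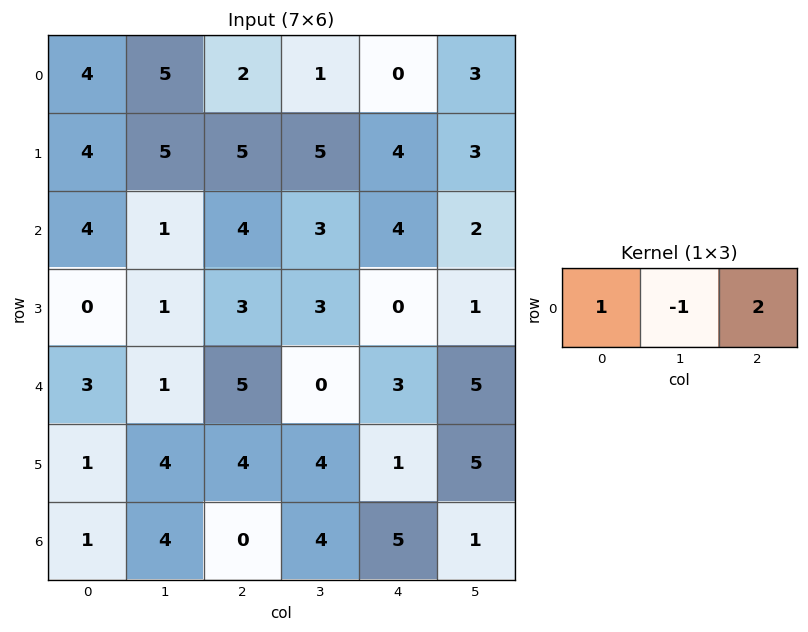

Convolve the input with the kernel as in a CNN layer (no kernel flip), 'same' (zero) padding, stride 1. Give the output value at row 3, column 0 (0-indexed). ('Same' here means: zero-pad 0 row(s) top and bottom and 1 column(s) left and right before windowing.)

2

The receptive field on the zero-padded input at this output position is [0 0 1]. Elementwise product with the kernel and sum: 0·1 + 0·-1 + 1·2.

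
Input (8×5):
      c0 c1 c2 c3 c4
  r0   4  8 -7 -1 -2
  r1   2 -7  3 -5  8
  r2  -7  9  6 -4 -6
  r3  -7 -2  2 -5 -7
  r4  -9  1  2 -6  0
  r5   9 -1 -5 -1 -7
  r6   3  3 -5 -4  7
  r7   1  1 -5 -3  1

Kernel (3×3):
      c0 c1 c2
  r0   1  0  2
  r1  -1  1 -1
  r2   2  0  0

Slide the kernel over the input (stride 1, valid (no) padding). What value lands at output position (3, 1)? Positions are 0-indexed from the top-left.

-7

The receptive field on the input at this output position is [-2 2 -5 / 1 2 -6 / -1 -5 -1]. Elementwise product with the kernel and sum: -2·1 + -5·2 + 1·-1 + 2·1 + -6·-1 + -1·2.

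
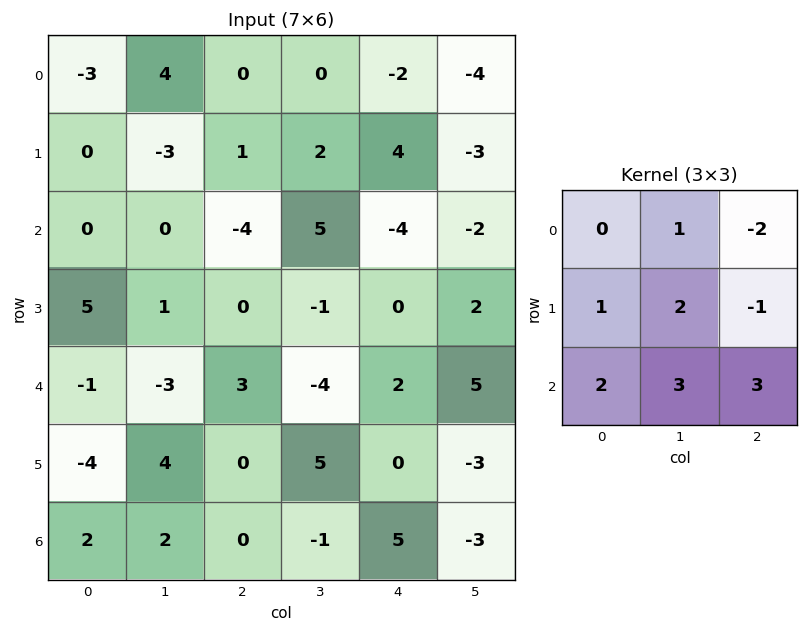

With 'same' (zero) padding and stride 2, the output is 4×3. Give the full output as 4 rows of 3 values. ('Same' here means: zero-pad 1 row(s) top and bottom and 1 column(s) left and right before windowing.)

-19 7 7
24 -17 13
4 32 -8
-10 -7 18

Output[0,0]: The receptive field on the zero-padded input at this output position is [0 0 0 / 0 -3 4 / 0 0 -3]. Elementwise product with the kernel and sum: 0·1 + 0·-2 + 0·1 + -3·2 + 4·-1 + 0·2 + 0·3 + -3·3.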